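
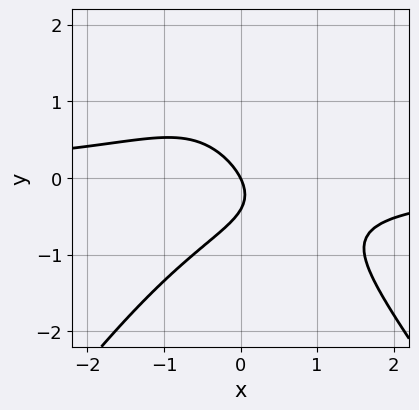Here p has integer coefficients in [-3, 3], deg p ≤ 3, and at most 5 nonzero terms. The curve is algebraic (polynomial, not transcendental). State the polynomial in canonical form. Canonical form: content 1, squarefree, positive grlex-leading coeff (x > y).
2*x^2*y - y^3 + 2*y^2 + 2*x + y

Degree: no degree-2 curve has this shape, so deg p = 3.
Against the integer gridlines: it crosses the y-axis at the gridline y = 0; one x-axis crossing is at x = 0.
Solving for integer coefficients yields p as stated.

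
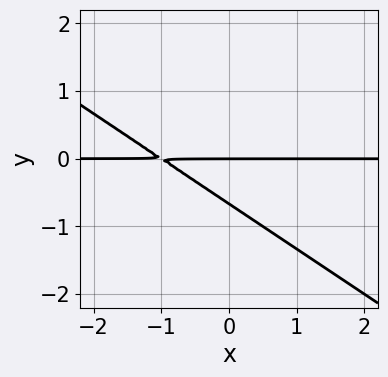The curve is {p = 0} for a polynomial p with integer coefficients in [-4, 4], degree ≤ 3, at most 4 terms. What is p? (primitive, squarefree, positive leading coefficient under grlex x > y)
1. The degree is 2 — no degree-1 curve has this shape.
2. Against the integer gridlines: it crosses the y-axis at the gridline y = 0; the visible x-axis segment lies entirely on the curve.
3. Solving for integer coefficients yields p as stated.

2*x*y + 3*y^2 + 2*y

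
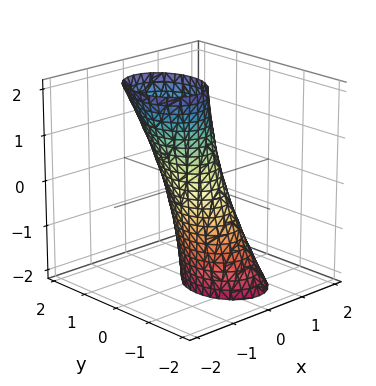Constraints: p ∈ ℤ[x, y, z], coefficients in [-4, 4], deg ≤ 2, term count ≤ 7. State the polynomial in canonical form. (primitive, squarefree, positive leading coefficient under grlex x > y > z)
3*x^2 + x*z + 2*y^2 - y*z - 1

1. deg p = 2. The shape is more complex than any degree-1 surface.
2. Observable constraints: it misses every integer gridline on the z-axis.
3. Solving for integer coefficients yields p as stated.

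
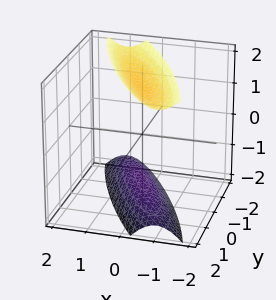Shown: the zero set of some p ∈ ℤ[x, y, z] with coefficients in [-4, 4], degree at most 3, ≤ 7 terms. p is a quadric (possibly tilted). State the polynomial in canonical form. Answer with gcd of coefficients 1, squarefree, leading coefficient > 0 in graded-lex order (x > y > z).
I count 2 distinct pieces.
Degree: the shape is more complex than any degree-1 surface, so deg p = 2.
From the visible intercepts: the surface avoids every integer y-axis point in the box; no x-intercept at any integer in the box.
Assembling these constraints gives the stated polynomial.

3*x^2 + 3*x*y + y^2 - z^2 + 2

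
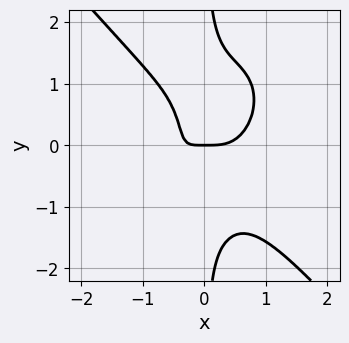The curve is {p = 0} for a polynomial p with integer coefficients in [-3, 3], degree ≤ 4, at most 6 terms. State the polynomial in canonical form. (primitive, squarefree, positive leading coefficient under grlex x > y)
The degree is 4 — no degree-3 curve has this shape.
From the visible intercepts: it meets the y-axis at y = 0 (among the integer gridlines); it crosses the x-axis at the gridline x = 0.
Matching integer coefficients to the picture gives p.

3*x^4 + 2*x*y^3 - 2*x*y - y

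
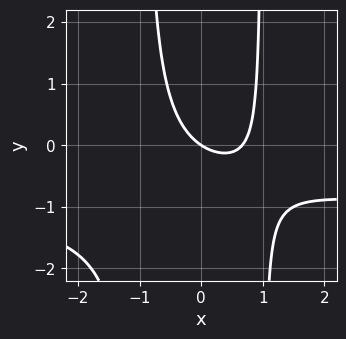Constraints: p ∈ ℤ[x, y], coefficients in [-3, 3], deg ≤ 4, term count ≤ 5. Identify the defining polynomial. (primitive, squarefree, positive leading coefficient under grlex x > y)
3*x^2*y + 3*x^2 - 2*x - 3*y

1. The degree is 3 — no degree-2 curve has this shape.
2. Observable constraints: it meets the x-axis at x = 0 (among the integer gridlines); it crosses the y-axis at the gridline y = 0.
3. Matching integer coefficients to the picture gives p.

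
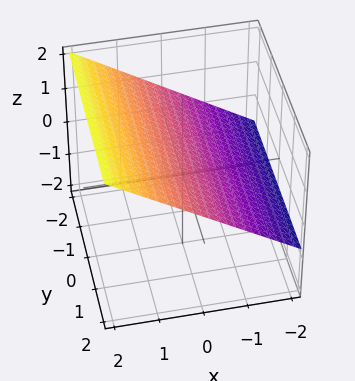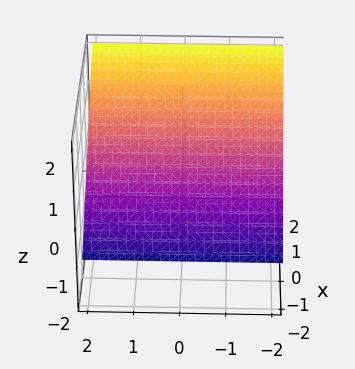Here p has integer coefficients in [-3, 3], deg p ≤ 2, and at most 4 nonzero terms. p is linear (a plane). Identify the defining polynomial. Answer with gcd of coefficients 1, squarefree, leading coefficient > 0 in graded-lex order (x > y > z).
2*x - 3*z + 2

(a) deg p = 1.
(b) Checking where it meets the axes: the surface avoids every integer y-axis point in the box; it crosses the x-axis at the gridline x = -1.
(c) Matching integer coefficients to the picture gives p.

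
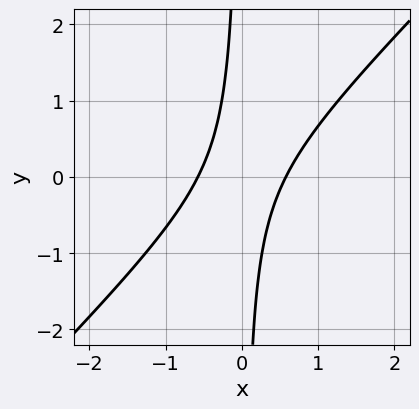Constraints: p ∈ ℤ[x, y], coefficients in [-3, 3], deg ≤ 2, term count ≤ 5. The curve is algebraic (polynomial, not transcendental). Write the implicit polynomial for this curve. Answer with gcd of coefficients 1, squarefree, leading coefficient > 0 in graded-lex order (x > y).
3*x^2 - 3*x*y - 1

(a) deg p = 2. A generic line meets the curve in up to 2 points.
(b) Reading off the gridlines: no y-intercept at any integer in the box.
(c) Together with the visible shape, these determine p as stated.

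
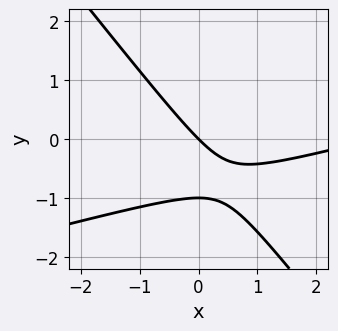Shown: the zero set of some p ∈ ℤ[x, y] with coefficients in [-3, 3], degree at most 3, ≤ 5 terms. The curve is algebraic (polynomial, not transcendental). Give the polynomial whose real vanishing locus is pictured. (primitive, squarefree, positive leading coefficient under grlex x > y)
Degree: a generic line meets the curve in up to 2 points, so deg p = 2.
Against the integer gridlines: the y-axis gridline crossings are at y ∈ {-1, 0}; it crosses the x-axis at the gridline x = 0.
These observations pin down the coefficients.

x^2 - 3*x*y - 3*y^2 - 3*x - 3*y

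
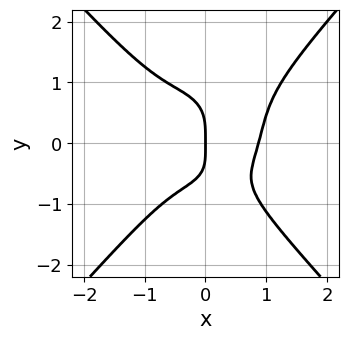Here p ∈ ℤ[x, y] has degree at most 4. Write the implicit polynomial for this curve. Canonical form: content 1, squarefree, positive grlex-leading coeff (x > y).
(a) The degree is 4 — a generic line meets the curve in up to 4 points.
(b) Checking where it meets the axes: one y-axis crossing is at y = 0; it crosses the x-axis at the gridline x = 0.
(c) The integer polynomial consistent with all of this is the stated p.

3*x^4 - 2*y^4 - x^2*y - x*y - 2*x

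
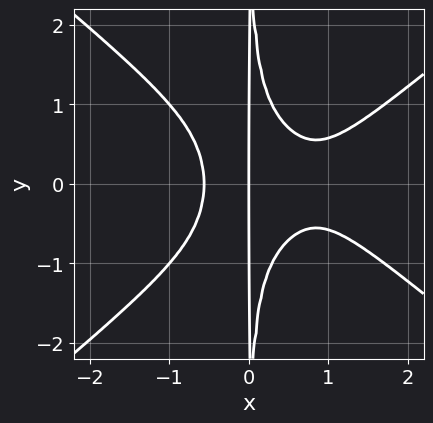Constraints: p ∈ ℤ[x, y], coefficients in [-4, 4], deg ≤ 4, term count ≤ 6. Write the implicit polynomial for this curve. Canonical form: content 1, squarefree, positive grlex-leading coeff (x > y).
2*x^4 - 3*x^2*y^2 - 2*x^3 + x

1. Degree: no degree-3 curve has this shape, so deg p = 4.
2. Symmetries: the y ↦ −y reflection is a symmetry, so y appears only in even powers.
3. Against the integer gridlines: the visible y-axis segment lies entirely on the curve; it crosses the x-axis at the gridline x = 0.
4. These observations pin down the coefficients.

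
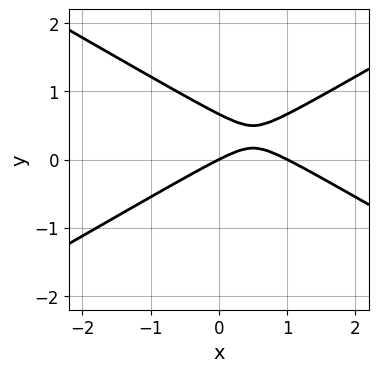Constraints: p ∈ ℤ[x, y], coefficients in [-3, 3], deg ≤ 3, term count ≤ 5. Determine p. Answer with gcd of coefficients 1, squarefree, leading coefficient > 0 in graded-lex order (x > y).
x^2 - 3*y^2 - x + 2*y

First, degree: the shape is more complex than any degree-1 curve, so deg p = 2.
Next, against the integer gridlines: one y-axis crossing is at y = 0; among the integer gridlines, it crosses the x-axis at x ∈ {0, 1}.
Finally, the integer polynomial consistent with all of this is the stated p.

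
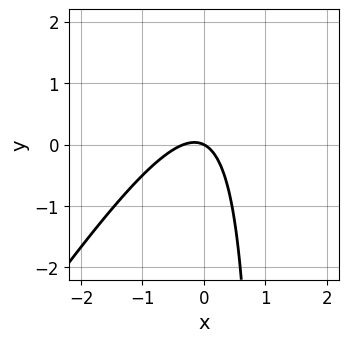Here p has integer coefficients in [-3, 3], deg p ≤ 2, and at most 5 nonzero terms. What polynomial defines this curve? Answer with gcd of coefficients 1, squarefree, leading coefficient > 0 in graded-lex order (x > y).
First, degree: no degree-1 curve has this shape, so deg p = 2.
Then, reading off the gridlines: it meets the y-axis at y = 0 (among the integer gridlines); one x-axis crossing is at x = 0.
Finally, fitting integer coefficients to these (and the overall shape) gives p.

3*x^2 - 2*x*y + x + 2*y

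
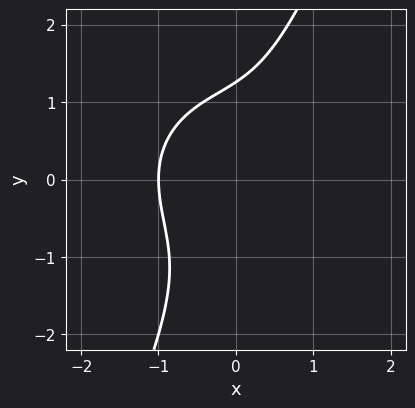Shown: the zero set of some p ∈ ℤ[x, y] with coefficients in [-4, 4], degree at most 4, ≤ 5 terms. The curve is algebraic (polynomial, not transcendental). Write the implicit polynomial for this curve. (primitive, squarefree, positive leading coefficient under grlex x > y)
deg p = 3.
Checking where it meets the axes: one x-axis crossing is at x = -1.
Matching integer coefficients to the picture gives p.

2*x^3 + 2*x*y^2 - y^3 + 2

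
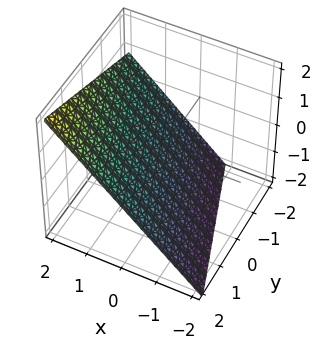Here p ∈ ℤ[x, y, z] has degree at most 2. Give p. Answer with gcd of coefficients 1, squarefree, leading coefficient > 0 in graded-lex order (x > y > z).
First, degree: every cross-section is a straight line — this is a plane, so deg p = 1.
Then, against the integer gridlines: one y-axis crossing is at y = 2.
Finally, these observations pin down the coefficients.

3*x + y - 3*z - 2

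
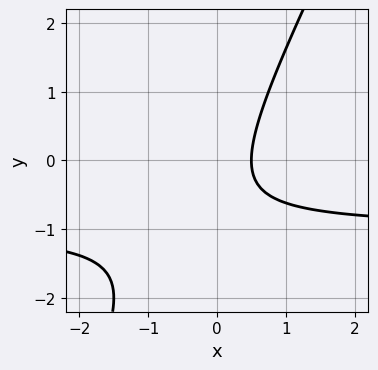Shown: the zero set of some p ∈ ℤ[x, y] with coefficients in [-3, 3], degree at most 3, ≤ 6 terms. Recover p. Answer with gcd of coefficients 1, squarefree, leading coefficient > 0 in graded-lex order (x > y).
1. deg p = 2. A generic line meets the curve in up to 2 points.
2. Checking where it meets the axes: it misses every integer gridline on the y-axis.
3. The integer polynomial consistent with all of this is the stated p.

2*x*y - y^2 + 2*x - y - 1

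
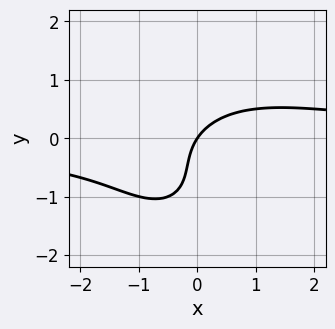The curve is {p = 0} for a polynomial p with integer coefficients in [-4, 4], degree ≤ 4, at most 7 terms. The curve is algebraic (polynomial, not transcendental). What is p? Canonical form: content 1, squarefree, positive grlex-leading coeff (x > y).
2*x^2*y + 2*y^3 + 3*y^2 - 3*x + 2*y

(a) deg p = 3. No degree-2 curve has this shape.
(b) Against the integer gridlines: it crosses the y-axis at the gridline y = 0; one x-axis crossing is at x = 0.
(c) Together with the visible shape, these determine p as stated.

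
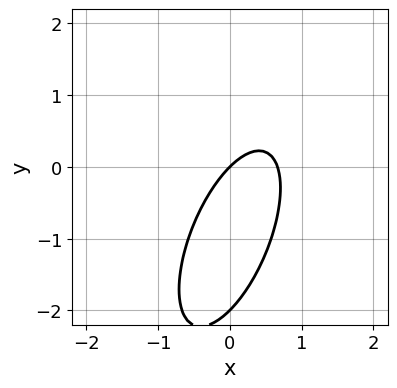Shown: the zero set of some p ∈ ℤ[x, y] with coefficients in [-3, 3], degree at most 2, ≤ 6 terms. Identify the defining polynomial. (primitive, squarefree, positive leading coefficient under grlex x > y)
3*x^2 - 2*x*y + y^2 - 2*x + 2*y

First, degree: no degree-1 curve has this shape, so deg p = 2.
Next, from the axis intercepts and sections: the y-axis gridline crossings are at y ∈ {-2, 0}; it crosses the x-axis at the gridline x = 0.
Finally, together with the visible shape, these determine p as stated.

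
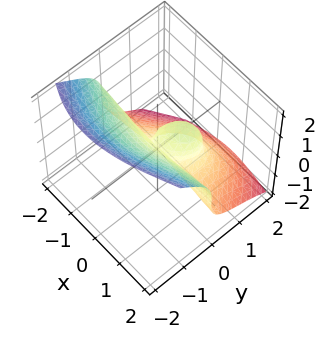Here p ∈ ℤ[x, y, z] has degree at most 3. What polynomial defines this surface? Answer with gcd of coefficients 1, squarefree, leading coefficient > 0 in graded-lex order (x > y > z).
3*x^2*y - 2*x*y^2 + 3*y^3 + 3*z^3 - 3*y^2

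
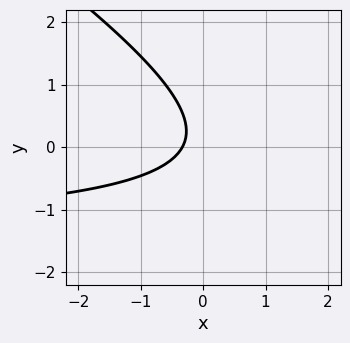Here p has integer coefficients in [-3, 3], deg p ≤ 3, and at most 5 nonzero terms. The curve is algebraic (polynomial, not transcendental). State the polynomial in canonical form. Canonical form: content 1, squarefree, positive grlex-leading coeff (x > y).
Degree: the shape is more complex than any degree-1 curve, so deg p = 2.
From the visible intercepts: it misses every integer gridline on the y-axis.
Solving for integer coefficients yields p as stated.

2*x*y + 3*y^2 + 3*x - y + 1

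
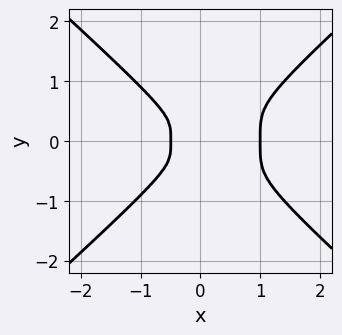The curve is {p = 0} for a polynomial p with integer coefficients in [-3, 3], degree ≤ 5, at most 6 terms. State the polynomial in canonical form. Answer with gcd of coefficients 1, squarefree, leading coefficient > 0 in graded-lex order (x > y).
2*x^4 - 3*y^4 - x^3 - x^2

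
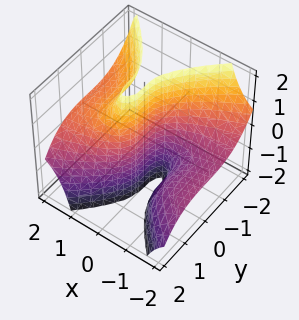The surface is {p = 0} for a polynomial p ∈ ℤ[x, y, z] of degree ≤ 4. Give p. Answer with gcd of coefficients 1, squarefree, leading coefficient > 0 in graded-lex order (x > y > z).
2*x^2*z + y^3 - 2*x

1. Degree: no degree-2 surface has this shape, so deg p = 3.
2. Reading off the gridlines: it meets the x-axis at x = 0 (among the integer gridlines); every point of the z-axis in the box is on the surface; one y-axis crossing is at y = 0.
3. Fitting integer coefficients to these (and the overall shape) gives p.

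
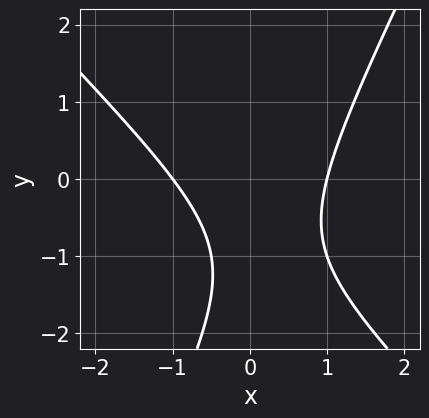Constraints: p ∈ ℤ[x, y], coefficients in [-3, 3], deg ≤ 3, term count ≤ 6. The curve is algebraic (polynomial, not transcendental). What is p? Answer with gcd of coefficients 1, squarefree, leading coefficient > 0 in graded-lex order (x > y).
2*x^2 + x*y - y^2 - 2*y - 2

First, the degree is 2 — no degree-1 curve has this shape.
Then, against the integer gridlines: among the integer gridlines, it crosses the x-axis at x ∈ {-1, 1}; no y-intercept at any integer in the box.
Finally, these observations pin down the coefficients.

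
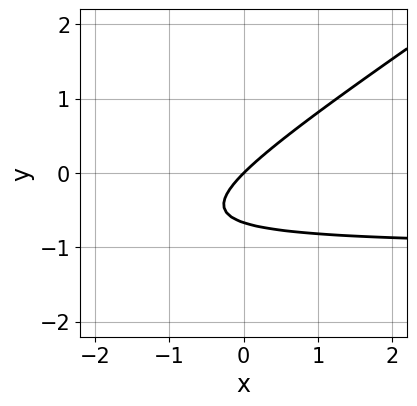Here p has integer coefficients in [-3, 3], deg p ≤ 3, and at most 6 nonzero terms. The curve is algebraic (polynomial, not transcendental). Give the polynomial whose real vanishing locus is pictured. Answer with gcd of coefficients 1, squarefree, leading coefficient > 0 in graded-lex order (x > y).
First, deg p = 2. The shape is more complex than any degree-1 curve.
Next, reading off the gridlines: it crosses the y-axis at the gridline y = 0; it crosses the x-axis at the gridline x = 0.
Finally, fitting integer coefficients to these (and the overall shape) gives p.

2*x*y - 3*y^2 + 2*x - 2*y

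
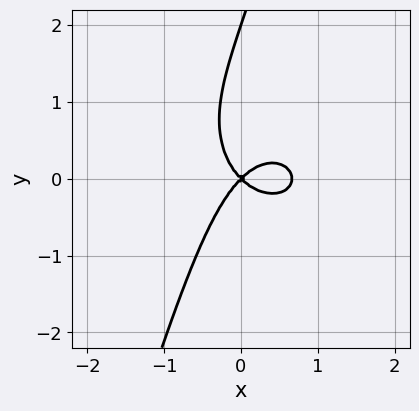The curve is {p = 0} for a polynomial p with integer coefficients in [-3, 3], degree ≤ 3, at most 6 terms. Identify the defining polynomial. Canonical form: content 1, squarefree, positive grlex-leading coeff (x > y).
3*x^3 + 3*x*y^2 - y^3 - 2*x^2 + 2*y^2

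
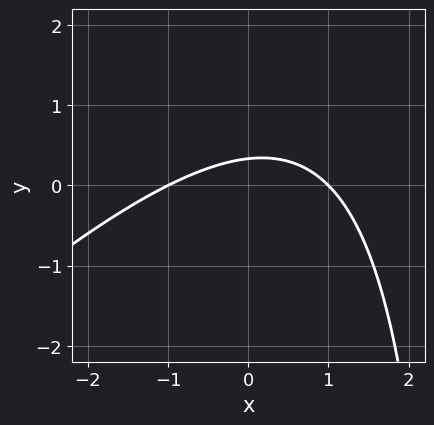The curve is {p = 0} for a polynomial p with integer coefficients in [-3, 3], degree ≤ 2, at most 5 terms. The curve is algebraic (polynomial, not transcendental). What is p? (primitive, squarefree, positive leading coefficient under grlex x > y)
The degree is 2 — a generic line meets the curve in up to 2 points.
From the visible intercepts: among the integer gridlines, it crosses the x-axis at x ∈ {-1, 1}.
Matching integer coefficients to the picture gives p.

x^2 - x*y + 3*y - 1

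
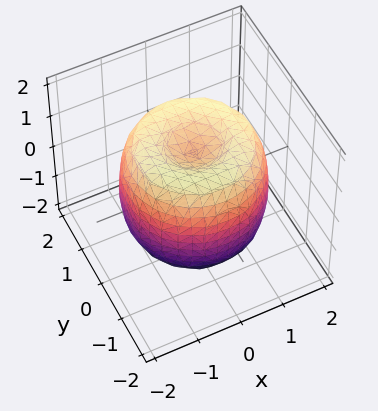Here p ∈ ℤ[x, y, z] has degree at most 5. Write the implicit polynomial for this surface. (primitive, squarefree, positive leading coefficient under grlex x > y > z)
First, deg p = 4. No degree-3 surface has this shape.
Next, by symmetry, every cross-section ⟂ z is a circle, so x, y appear only via x² + y².
Next, from the axis intercepts and sections: a circular section at z = 1 has radius between 1 and 2; among the integer gridlines, it crosses the z-axis at z ∈ {-1, 1}.
Finally, assembling these constraints gives the stated polynomial.

x^4 + 2*x^2*y^2 + y^4 - 2*x^2 - 2*y^2 + z^2 - 1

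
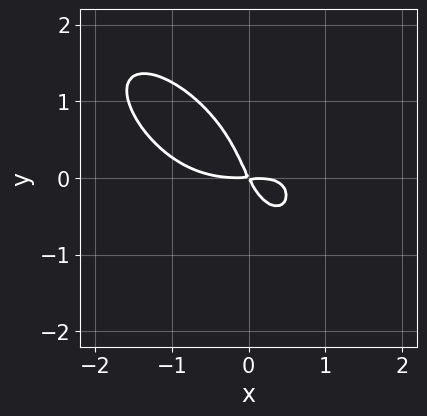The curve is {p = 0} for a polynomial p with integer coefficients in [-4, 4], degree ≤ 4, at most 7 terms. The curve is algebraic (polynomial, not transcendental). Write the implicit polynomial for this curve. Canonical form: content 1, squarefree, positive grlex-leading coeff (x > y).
x^4 + y^4 - 2*x^2*y + 2*x*y + y^2

1. deg p = 4.
2. Matching integer coefficients to the picture gives p.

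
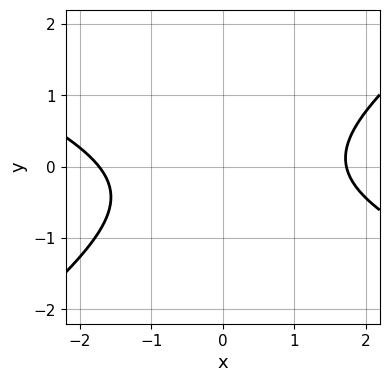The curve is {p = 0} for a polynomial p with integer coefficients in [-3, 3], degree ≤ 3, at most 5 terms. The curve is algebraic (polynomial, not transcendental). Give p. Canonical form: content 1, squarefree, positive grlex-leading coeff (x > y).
First, degree: no degree-1 curve has this shape, so deg p = 2.
Then, from the axis intercepts and sections: it misses every integer gridline on the y-axis.
Finally, solving for integer coefficients yields p as stated.

x^2 + x*y - 3*y^2 - y - 3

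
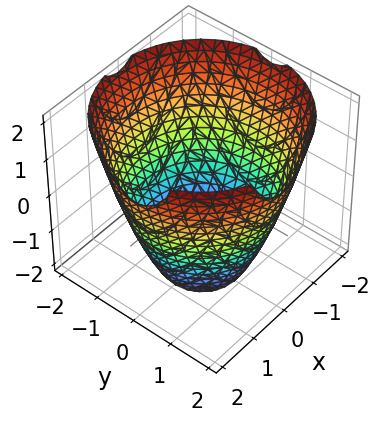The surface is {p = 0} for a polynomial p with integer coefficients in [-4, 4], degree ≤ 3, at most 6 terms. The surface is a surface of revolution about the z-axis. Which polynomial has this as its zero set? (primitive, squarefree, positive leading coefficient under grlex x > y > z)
x^2 + y^2 - z - 3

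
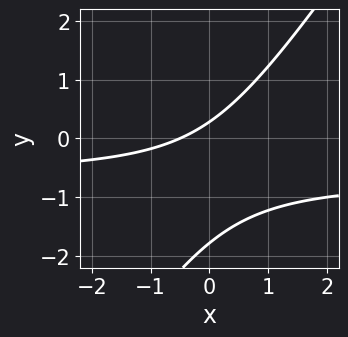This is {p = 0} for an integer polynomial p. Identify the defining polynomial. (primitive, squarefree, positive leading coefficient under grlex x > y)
3*x*y - 2*y^2 + 2*x - 3*y + 1

Degree: the shape is more complex than any degree-1 curve, so deg p = 2.
Solving for integer coefficients yields p as stated.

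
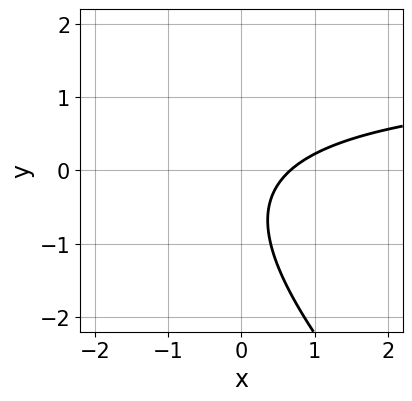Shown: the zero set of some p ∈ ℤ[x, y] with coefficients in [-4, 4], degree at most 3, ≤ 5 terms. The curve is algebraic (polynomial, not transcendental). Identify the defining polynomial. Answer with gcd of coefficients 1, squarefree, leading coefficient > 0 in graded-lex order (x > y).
deg p = 2. A generic line meets the curve in up to 2 points.
Against the integer gridlines: the curve avoids every integer y-axis point in the box.
Together with the visible shape, these determine p as stated.

2*x*y + 2*y^2 - 3*x + 2*y + 2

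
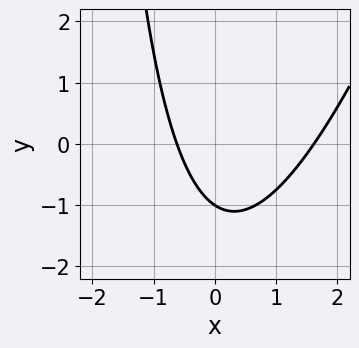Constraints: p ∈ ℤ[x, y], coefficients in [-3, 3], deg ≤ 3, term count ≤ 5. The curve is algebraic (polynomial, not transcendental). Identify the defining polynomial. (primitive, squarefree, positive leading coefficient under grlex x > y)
3*x^2 - x*y - 3*x - 3*y - 3

Degree: a generic line meets the curve in up to 2 points, so deg p = 2.
From the axis intercepts and sections: it crosses the y-axis at the gridline y = -1.
Assembling these constraints gives the stated polynomial.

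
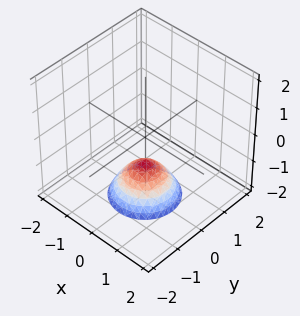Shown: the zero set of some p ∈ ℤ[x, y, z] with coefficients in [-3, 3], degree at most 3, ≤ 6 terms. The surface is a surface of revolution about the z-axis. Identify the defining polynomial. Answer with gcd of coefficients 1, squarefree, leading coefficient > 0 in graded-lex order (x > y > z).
x^2 + y^2 + z + 1

First, deg p = 2. A generic line meets the surface in up to 2 points.
Next, symmetries: rotational symmetry about the z-axis ⇒ p depends on x, y only through x² + y².
Then, from the axis intercepts and sections: no x-intercept at any integer in the box; a circular section at z = -2 has radius exactly 1.
Finally, assembling these constraints gives the stated polynomial. Check: (0, 0, -1) on the z-axis lies on the surface, and p(0, 0, -1) = 0. ✓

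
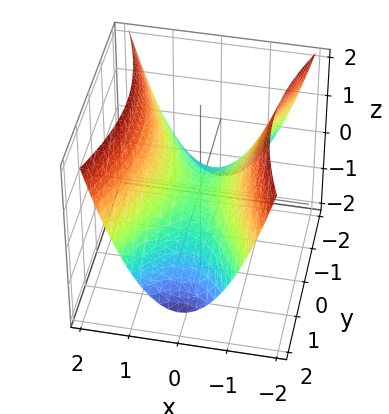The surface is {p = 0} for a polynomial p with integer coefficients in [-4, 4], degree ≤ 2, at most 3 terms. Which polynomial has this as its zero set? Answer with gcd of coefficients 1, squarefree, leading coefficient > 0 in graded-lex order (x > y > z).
3*x^2 - y^2 - 3*z

First, degree: a saddle surface; a quadric, so deg p = 2.
Then, symmetries: mirror symmetry x ↦ −x ⇒ only even powers of x; it's symmetric under y → −y, forcing even powers of y.
Then, from the visible intercepts: it crosses the z-axis at the gridline z = 0; it meets the x-axis at x = 0 (among the integer gridlines); it meets the y-axis at y = 0 (among the integer gridlines).
Finally, fitting integer coefficients to these (and the overall shape) gives p.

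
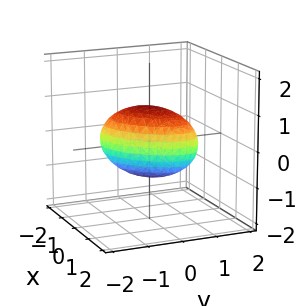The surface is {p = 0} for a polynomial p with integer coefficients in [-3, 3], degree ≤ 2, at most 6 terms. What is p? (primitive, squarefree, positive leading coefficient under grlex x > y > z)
First, the degree is 2 — a generic line meets the surface in up to 2 points.
Then, from the visible intercepts: the y-axis gridline crossings are at y ∈ {-1, 1}; among the integer gridlines, it crosses the z-axis at z ∈ {-1, 1}; among the integer gridlines, it crosses the x-axis at x ∈ {-1, 1}.
Finally, matching integer coefficients to the picture gives p.

x^2 - x*y + y^2 + z^2 - 1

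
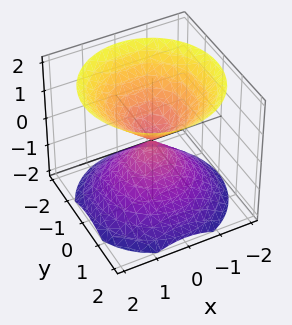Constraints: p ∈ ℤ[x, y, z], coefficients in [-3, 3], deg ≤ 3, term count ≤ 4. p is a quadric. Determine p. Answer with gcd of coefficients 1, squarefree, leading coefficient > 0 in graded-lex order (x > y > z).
x^2 + y^2 - z^2

First, the picture has 2 separate pieces. Treating them together as one polynomial.
Then, degree: two nappes meeting at a single point; a quadric, so deg p = 2.
Next, by symmetry, the surface is invariant under rotation about z: p = q(x² + y², z); the z ↦ −z reflection is a symmetry, so z appears only in even powers.
Then, reading off the gridlines: it crosses the z-axis at the gridline z = 0; a circular section at z = 1 has radius exactly 1; it meets the x-axis at x = 0 (among the integer gridlines).
Finally, matching integer coefficients to the picture gives p.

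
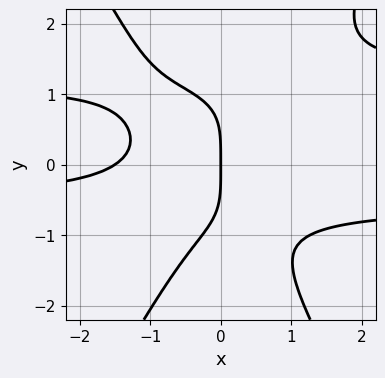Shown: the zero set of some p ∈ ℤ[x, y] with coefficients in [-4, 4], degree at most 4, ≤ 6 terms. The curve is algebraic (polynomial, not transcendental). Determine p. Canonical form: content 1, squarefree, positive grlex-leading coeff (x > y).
First, degree: the shape is more complex than any degree-3 curve, so deg p = 4.
Then, checking where it meets the axes: it crosses the y-axis at the gridline y = 0; one x-axis crossing is at x = 0.
Finally, these observations pin down the coefficients.

3*x^2*y^2 - y^4 - 2*x^2*y - 2*x^2 - 3*x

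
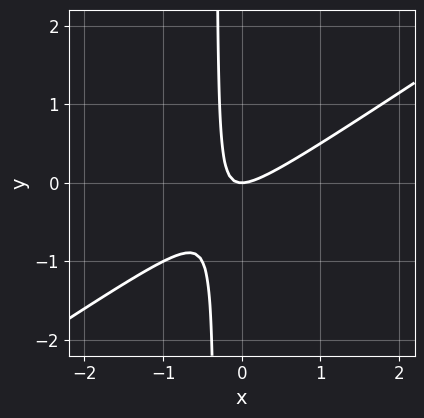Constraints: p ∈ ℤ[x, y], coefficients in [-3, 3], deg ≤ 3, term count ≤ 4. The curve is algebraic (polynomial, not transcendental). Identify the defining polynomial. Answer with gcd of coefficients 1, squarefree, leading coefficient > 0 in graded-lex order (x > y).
First, degree: the shape is more complex than any degree-1 curve, so deg p = 2.
Then, from the visible intercepts: it meets the y-axis at y = 0 (among the integer gridlines); one x-axis crossing is at x = 0.
Finally, fitting integer coefficients to these (and the overall shape) gives p.

2*x^2 - 3*x*y - y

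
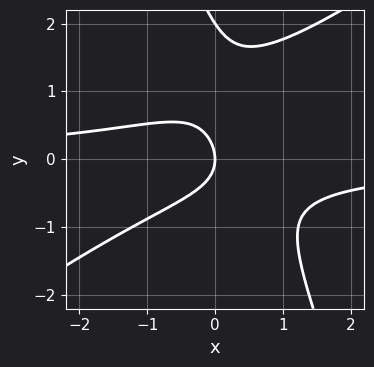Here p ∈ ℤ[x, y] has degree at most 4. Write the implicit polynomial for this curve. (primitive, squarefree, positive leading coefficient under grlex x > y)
2*x^2*y - 2*x*y^2 - y^3 + 2*y^2 + 2*x

deg p = 3. No degree-2 curve has this shape.
From the axis intercepts and sections: one x-axis crossing is at x = 0; the y-axis gridline crossings are at y ∈ {0, 2}.
The integer polynomial consistent with all of this is the stated p.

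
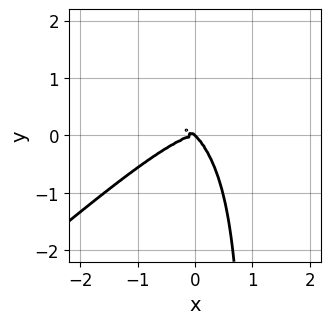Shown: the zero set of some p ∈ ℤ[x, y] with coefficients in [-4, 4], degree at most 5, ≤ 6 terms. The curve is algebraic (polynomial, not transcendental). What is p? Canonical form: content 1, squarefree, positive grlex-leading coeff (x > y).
First, the degree is 4 — no degree-3 curve has this shape.
Then, observable constraints: it meets the y-axis at y = 0 (among the integer gridlines); it meets the x-axis at x = 0 (among the integer gridlines).
Finally, solving for integer coefficients yields p as stated.

2*x^4 - 3*x*y^3 + 3*x*y^2 + 3*y^3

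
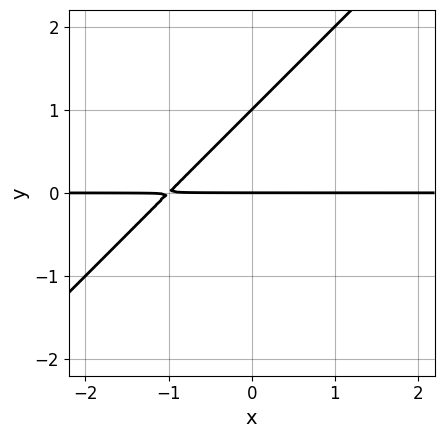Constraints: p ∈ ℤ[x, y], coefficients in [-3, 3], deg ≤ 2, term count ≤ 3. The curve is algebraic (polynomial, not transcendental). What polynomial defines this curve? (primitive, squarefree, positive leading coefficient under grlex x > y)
x*y - y^2 + y

First, degree: a generic line meets the curve in up to 2 points, so deg p = 2.
Next, reading off the gridlines: among the integer gridlines, it crosses the y-axis at y ∈ {0, 1}; the visible x-axis segment lies entirely on the curve.
Finally, solving for integer coefficients yields p as stated.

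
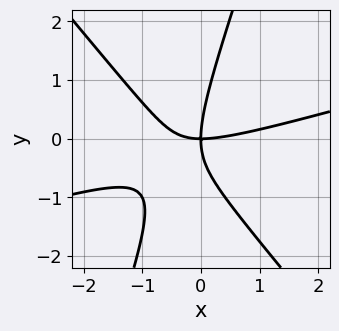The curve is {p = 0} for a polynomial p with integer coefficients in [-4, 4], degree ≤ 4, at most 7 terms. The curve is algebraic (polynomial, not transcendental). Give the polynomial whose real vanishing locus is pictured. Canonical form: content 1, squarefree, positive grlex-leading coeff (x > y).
x^3 - 3*x^2*y - 2*x*y^2 + y^3 - 3*x*y

First, deg p = 3.
Then, from the axis intercepts and sections: it crosses the x-axis at the gridline x = 0; it meets the y-axis at y = 0 (among the integer gridlines).
Finally, the integer polynomial consistent with all of this is the stated p.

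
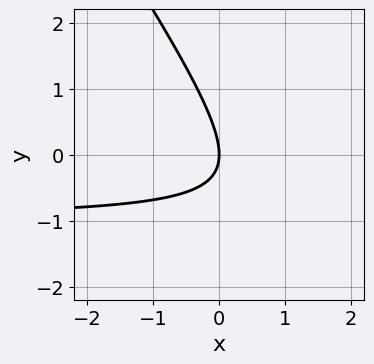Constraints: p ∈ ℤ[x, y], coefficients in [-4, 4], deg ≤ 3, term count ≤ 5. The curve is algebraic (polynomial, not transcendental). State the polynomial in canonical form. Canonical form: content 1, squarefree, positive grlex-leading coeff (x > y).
3*x*y + 2*y^2 + 3*x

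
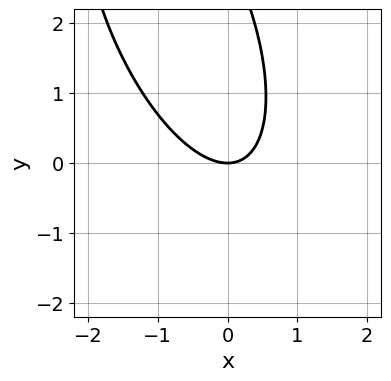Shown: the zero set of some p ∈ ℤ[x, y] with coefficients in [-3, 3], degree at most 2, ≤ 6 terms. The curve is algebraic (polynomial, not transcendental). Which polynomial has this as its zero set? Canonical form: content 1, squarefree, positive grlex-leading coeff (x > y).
3*x^2 + 2*x*y + y^2 - 3*y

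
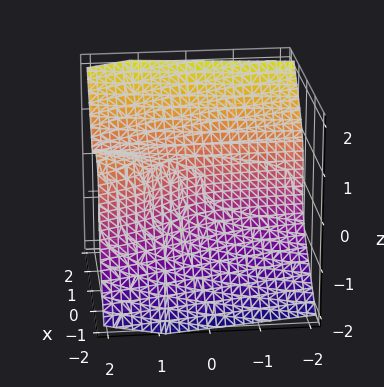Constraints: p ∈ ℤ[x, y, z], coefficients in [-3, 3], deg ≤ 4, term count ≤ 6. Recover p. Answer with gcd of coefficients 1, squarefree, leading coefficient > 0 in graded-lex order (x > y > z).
3*x^3 - 3*z^3 - 3*x*y + 3*x + y

Degree: the shape is more complex than any degree-2 surface, so deg p = 3.
From the axis intercepts and sections: one y-axis crossing is at y = 0; it meets the z-axis at z = 0 (among the integer gridlines); it meets the x-axis at x = 0 (among the integer gridlines).
Fitting integer coefficients to these (and the overall shape) gives p.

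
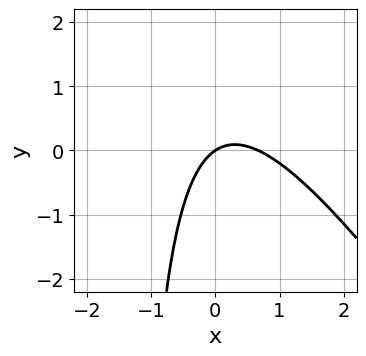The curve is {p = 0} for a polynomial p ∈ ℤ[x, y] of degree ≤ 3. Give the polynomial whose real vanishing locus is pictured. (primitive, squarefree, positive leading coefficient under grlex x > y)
3*x^2 + 2*x*y - 2*x + 3*y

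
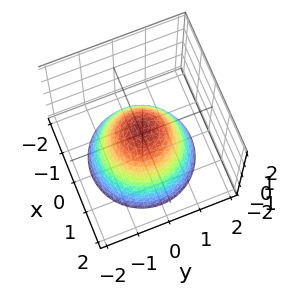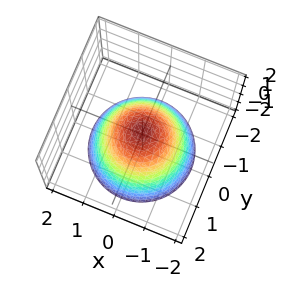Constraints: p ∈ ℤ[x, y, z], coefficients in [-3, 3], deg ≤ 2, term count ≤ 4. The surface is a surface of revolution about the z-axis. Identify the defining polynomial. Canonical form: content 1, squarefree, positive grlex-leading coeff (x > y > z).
1. deg p = 2.
2. Symmetries: the surface is invariant under rotation about z: p = q(x² + y², z).
3. Reading off the gridlines: a circular section at z = -1 has radius between 1 and 2.
4. Matching integer coefficients to the picture gives p.

2*x^2 + 2*y^2 + 2*z - 1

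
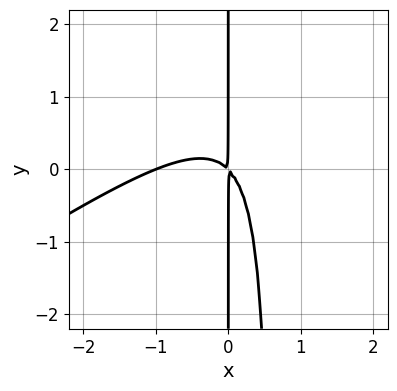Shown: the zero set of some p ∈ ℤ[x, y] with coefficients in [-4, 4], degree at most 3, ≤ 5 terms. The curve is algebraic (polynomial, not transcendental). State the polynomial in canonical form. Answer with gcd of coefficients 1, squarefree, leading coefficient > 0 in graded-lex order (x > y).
2*x^3 - 3*x^2*y + 2*x^2 + 2*x*y

1. The degree is 3 — a generic line meets the curve in up to 3 points.
2. Against the integer gridlines: every point of the y-axis in the box is on the curve; it meets the x-axis at x = -1 (among the integer gridlines).
3. These observations pin down the coefficients.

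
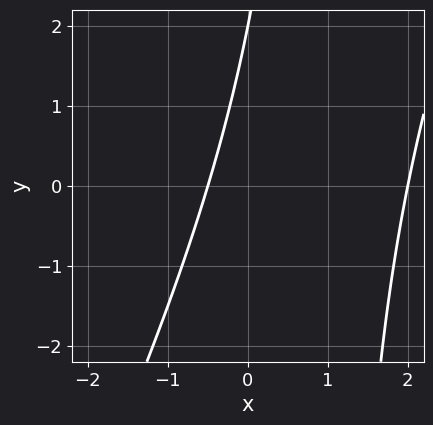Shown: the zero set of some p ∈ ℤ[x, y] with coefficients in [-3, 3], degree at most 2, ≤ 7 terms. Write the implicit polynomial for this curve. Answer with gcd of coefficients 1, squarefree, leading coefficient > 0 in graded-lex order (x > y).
2*x^2 - x*y - 3*x + y - 2

1. The degree is 2 — the shape is more complex than any degree-1 curve.
2. Checking where it meets the axes: it crosses the x-axis at the gridline x = 2; it crosses the y-axis at the gridline y = 2.
3. Solving for integer coefficients yields p as stated.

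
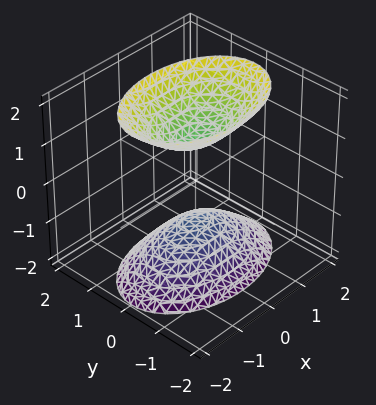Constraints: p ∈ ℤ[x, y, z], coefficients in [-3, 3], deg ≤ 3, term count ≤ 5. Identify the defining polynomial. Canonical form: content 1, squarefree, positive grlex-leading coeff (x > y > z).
First, I count 2 distinct pieces. They look like related sheets of one shape, so recover p as a whole.
Next, degree: two separate bowl-shaped sheets opening away from each other; a quadric, so deg p = 2.
Then, symmetries: the z ↦ −z reflection is a symmetry, so z appears only in even powers; the y ↦ −y reflection is a symmetry, so y appears only in even powers; the x ↦ −x reflection is a symmetry, so x appears only in even powers.
Next, from the axis intercepts and sections: it misses every integer gridline on the y-axis; among the integer gridlines, it crosses the z-axis at z ∈ {-1, 1}; the surface avoids every integer x-axis point in the box.
Finally, together with the visible shape, these determine p as stated.

x^2 + 2*y^2 - z^2 + 1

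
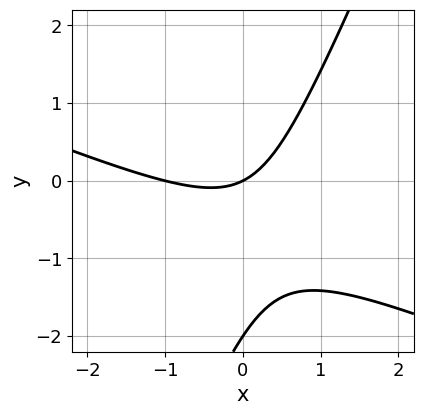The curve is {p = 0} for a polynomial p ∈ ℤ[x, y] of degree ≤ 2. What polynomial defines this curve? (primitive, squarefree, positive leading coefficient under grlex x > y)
Degree: a generic line meets the curve in up to 2 points, so deg p = 2.
From the axis intercepts and sections: the x-axis gridline crossings are at x ∈ {-1, 0}; the y-axis gridline crossings are at y ∈ {-2, 0}.
The integer polynomial consistent with all of this is the stated p.

x^2 + 2*x*y - y^2 + x - 2*y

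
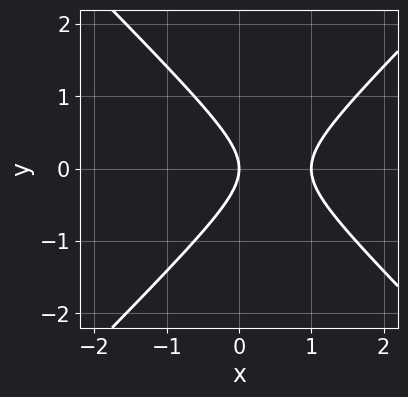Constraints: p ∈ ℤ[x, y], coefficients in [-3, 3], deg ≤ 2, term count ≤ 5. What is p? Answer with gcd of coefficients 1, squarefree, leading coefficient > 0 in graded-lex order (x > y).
x^2 - y^2 - x

1. The degree is 2 — the shape is more complex than any degree-1 curve.
2. Symmetries: mirror symmetry y ↦ −y ⇒ only even powers of y.
3. Observable constraints: it crosses the y-axis at the gridline y = 0; the x-axis gridline crossings are at x ∈ {0, 1}.
4. Matching integer coefficients to the picture gives p.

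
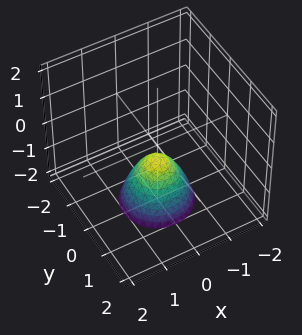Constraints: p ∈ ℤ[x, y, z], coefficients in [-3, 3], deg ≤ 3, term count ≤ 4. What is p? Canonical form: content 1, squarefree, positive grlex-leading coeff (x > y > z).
3*x^2 + 3*y^2 + 2*z + 1

1. deg p = 2. No degree-1 surface has this shape.
2. Symmetries: rotational symmetry about the z-axis ⇒ p depends on x, y only through x² + y².
3. Checking where it meets the axes: no x-intercept at any integer in the box; no y-intercept at any integer in the box; a circular section at z = -2 has radius exactly 1.
4. The integer polynomial consistent with all of this is the stated p.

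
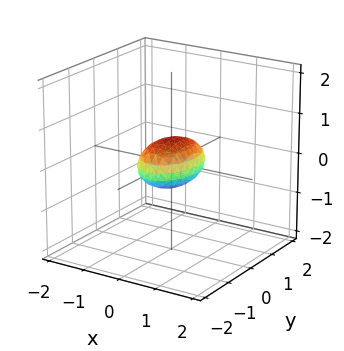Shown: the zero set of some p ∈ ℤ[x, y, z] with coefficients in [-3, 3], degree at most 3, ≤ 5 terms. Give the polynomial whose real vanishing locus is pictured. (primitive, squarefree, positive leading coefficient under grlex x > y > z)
2*x^2 + y^2 + 3*z^2 - 1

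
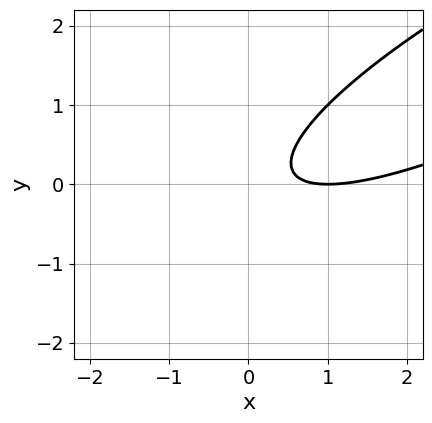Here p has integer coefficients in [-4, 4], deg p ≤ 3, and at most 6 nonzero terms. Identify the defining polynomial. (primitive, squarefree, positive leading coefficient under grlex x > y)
x^2 - 3*x*y + 3*y^2 - 2*x + 1

(a) Degree: no degree-1 curve has this shape, so deg p = 2.
(b) Checking where it meets the axes: it crosses the x-axis at the gridline x = 1; the curve avoids every integer y-axis point in the box.
(c) The integer polynomial consistent with all of this is the stated p.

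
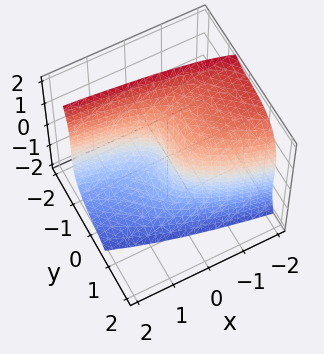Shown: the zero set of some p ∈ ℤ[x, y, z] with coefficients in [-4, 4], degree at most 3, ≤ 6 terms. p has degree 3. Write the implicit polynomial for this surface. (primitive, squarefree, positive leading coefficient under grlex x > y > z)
(a) deg p = 3.
(b) Observable constraints: one x-axis crossing is at x = 0; it meets the y-axis at y = 0 (among the integer gridlines); it meets the z-axis at z = 0 (among the integer gridlines).
(c) The integer polynomial consistent with all of this is the stated p.

3*y^3 + y*z^2 + z^3 + x*y + 3*x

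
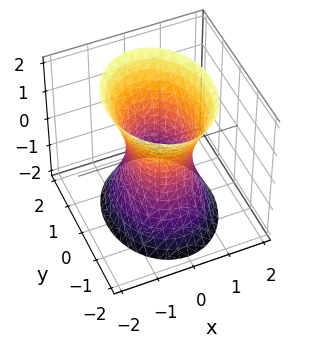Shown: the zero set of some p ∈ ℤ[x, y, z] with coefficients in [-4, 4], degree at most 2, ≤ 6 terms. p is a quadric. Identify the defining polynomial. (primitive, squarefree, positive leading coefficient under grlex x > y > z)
First, degree: one connected sheet with a waist; a quadric, so deg p = 2.
Then, symmetries: mirror symmetry x ↦ −x ⇒ only even powers of x; it's symmetric under z → −z, forcing even powers of z; mirror symmetry y ↦ −y ⇒ only even powers of y.
Next, against the integer gridlines: among the integer gridlines, it crosses the y-axis at y ∈ {-1, 1}; it misses every integer gridline on the z-axis.
Finally, the integer polynomial consistent with all of this is the stated p.

3*x^2 + 2*y^2 - z^2 - 2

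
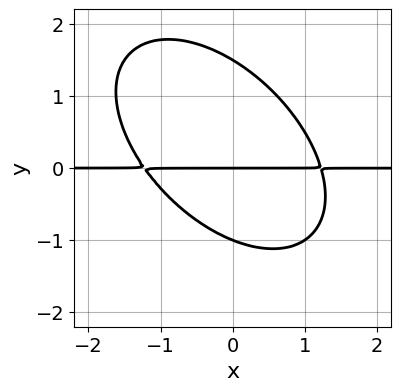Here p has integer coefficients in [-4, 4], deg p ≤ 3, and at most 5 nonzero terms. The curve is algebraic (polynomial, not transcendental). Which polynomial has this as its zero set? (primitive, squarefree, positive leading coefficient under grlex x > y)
(a) deg p = 3.
(b) From the visible intercepts: the y-axis gridline crossings are at y ∈ {-1, 0}; every point of the x-axis in the box is on the curve.
(c) Together with the visible shape, these determine p as stated.

2*x^2*y + 2*x*y^2 + 2*y^3 - y^2 - 3*y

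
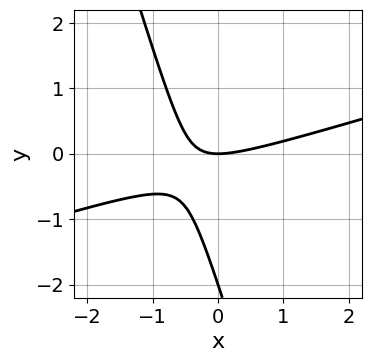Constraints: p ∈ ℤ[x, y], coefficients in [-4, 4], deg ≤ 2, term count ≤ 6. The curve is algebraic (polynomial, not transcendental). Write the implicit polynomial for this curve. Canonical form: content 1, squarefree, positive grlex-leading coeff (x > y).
x^2 - 3*x*y - y^2 - 2*y

(a) deg p = 2. A generic line meets the curve in up to 2 points.
(b) Checking where it meets the axes: one x-axis crossing is at x = 0; the y-axis gridline crossings are at y ∈ {-2, 0}.
(c) Together with the visible shape, these determine p as stated.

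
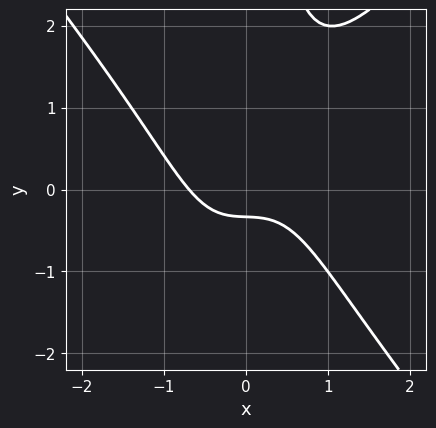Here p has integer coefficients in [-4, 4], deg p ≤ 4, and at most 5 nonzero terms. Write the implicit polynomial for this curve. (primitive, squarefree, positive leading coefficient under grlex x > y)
3*x^3 - 2*x*y^2 - x*y + 3*y + 1

The degree is 3 — no degree-2 curve has this shape.
Putting this together gives p.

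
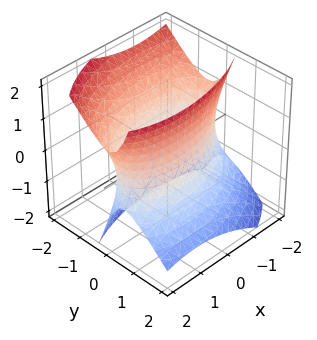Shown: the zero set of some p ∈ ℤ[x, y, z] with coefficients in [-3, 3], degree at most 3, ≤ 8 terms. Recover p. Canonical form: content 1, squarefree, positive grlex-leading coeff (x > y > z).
x^2 - x*y + 3*y^2 + 2*y*z - z^2 - 3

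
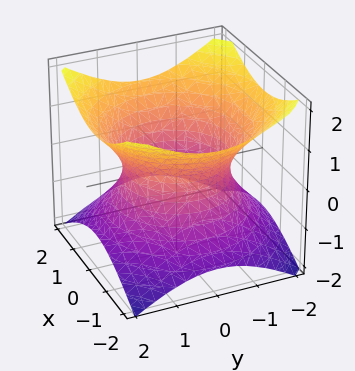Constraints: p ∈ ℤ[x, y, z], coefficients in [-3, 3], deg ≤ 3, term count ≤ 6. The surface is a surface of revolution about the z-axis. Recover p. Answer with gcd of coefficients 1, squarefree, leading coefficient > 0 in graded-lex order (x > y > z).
The degree is 2 — a generic line meets the surface in up to 2 points.
Symmetries: the z-axis is an axis of rotation, so x and y enter only as x² + y².
Checking where it meets the axes: a circular section at z = 1 has radius between 1 and 2; it misses every integer gridline on the z-axis.
Solving for integer coefficients yields p as stated.

2*x^2 + 2*y^2 - 3*z^2 - 3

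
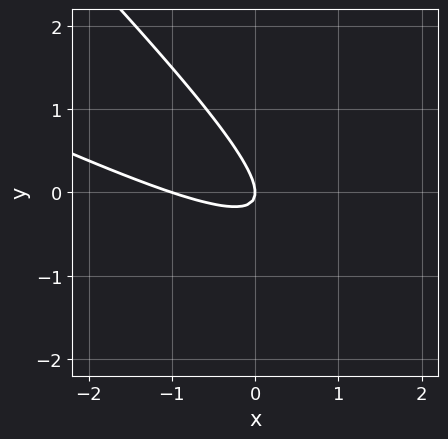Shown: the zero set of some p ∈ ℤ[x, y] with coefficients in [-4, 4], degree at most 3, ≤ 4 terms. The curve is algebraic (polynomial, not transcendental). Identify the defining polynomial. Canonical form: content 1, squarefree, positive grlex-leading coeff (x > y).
First, degree: a generic line meets the curve in up to 2 points, so deg p = 2.
Then, reading off the gridlines: one y-axis crossing is at y = 0; the x-axis gridline crossings are at x ∈ {-1, 0}.
Finally, these observations pin down the coefficients.

x^2 + 3*x*y + 2*y^2 + x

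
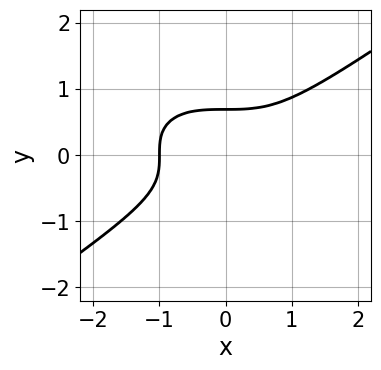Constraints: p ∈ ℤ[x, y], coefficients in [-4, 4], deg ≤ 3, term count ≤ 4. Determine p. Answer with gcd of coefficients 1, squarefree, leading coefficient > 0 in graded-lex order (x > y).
1. Degree: the shape is more complex than any degree-2 curve, so deg p = 3.
2. From the axis intercepts and sections: it meets the x-axis at x = -1 (among the integer gridlines).
3. These observations pin down the coefficients.

x^3 - 3*y^3 + 1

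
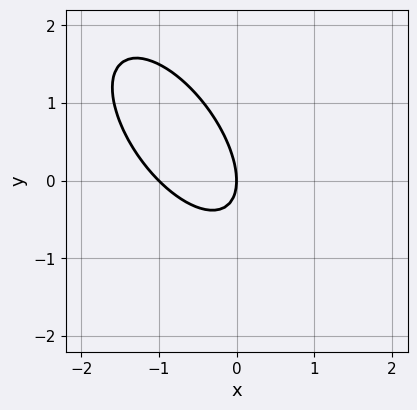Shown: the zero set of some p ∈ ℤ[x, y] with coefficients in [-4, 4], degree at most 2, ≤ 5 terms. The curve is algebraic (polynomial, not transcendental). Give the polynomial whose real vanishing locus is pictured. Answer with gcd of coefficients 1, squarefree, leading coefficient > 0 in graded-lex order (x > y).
3*x^2 + 3*x*y + 2*y^2 + 3*x

First, degree: a generic line meets the curve in up to 2 points, so deg p = 2.
Then, from the axis intercepts and sections: among the integer gridlines, it crosses the x-axis at x ∈ {-1, 0}; one y-axis crossing is at y = 0.
Finally, the integer polynomial consistent with all of this is the stated p.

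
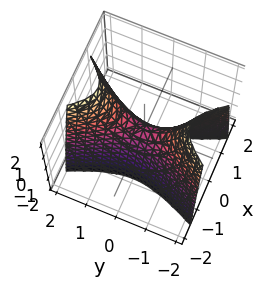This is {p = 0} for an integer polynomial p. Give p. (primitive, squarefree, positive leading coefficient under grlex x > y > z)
3*x^2 - y^2 + z

Degree: a hyperbolic paraboloid; a quadric, so deg p = 2.
Symmetries: mirror symmetry y ↦ −y ⇒ only even powers of y; it's symmetric under x → −x, forcing even powers of x.
Checking where it meets the axes: it crosses the y-axis at the gridline y = 0; it meets the z-axis at z = 0 (among the integer gridlines); it meets the x-axis at x = 0 (among the integer gridlines).
Fitting integer coefficients to these (and the overall shape) gives p.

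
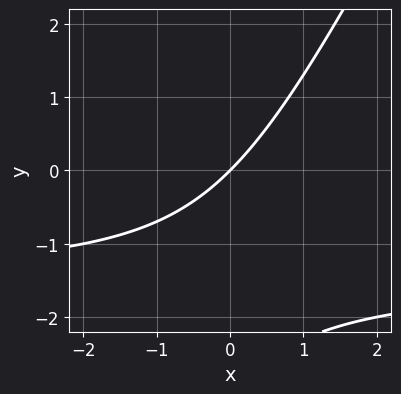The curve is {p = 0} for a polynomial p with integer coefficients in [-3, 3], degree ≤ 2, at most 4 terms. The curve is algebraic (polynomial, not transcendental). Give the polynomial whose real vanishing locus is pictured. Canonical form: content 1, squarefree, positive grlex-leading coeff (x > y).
2*x*y - y^2 + 3*x - 3*y

First, deg p = 2. No degree-1 curve has this shape.
Then, from the axis intercepts and sections: one x-axis crossing is at x = 0; it crosses the y-axis at the gridline y = 0.
Finally, assembling these constraints gives the stated polynomial.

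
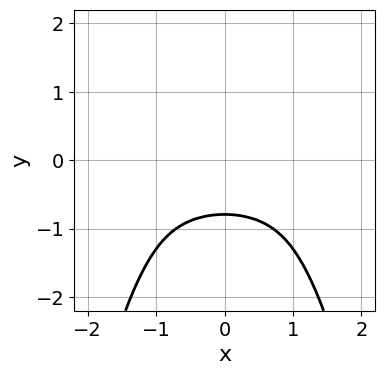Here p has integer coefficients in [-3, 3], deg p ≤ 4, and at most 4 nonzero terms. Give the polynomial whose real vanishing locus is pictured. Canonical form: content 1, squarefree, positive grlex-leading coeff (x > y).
(a) The degree is 4 — no degree-3 curve has this shape.
(b) Symmetries: it's symmetric under x → −x, forcing even powers of x.
(c) Reading off the gridlines: no x-intercept at any integer in the box.
(d) Fitting integer coefficients to these (and the overall shape) gives p.

2*x^2*y^2 + 2*y^3 + 1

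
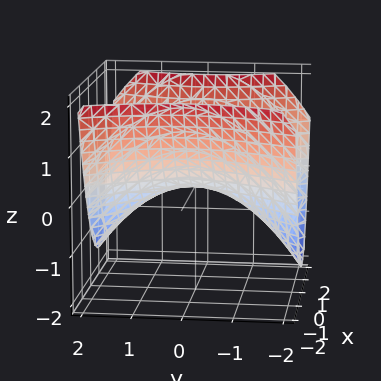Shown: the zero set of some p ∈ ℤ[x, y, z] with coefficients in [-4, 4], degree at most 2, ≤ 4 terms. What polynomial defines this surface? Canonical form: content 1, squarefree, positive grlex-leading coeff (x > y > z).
Degree: a hyperbolic paraboloid; a quadric, so deg p = 2.
Symmetries: the x ↦ −x reflection is a symmetry, so x appears only in even powers; mirror symmetry y ↦ −y ⇒ only even powers of y.
Checking where it meets the axes: it crosses the z-axis at the gridline z = 0; it meets the y-axis at y = 0 (among the integer gridlines); it crosses the x-axis at the gridline x = 0.
The integer polynomial consistent with all of this is the stated p.

2*x^2 - y^2 - 3*z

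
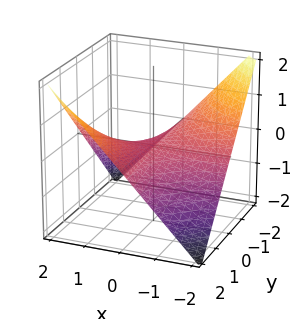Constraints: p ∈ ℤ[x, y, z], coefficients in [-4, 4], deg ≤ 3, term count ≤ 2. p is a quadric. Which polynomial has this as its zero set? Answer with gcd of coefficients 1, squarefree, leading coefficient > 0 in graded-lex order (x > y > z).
x*y - 2*z

(a) The degree is 2 — a hyperbolic paraboloid; a quadric.
(b) From the visible intercepts: every point of the y-axis in the box is on the surface; every point of the x-axis in the box is on the surface.
(c) The integer polynomial consistent with all of this is the stated p.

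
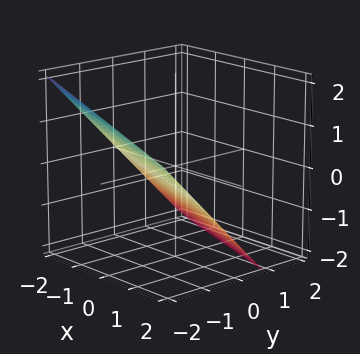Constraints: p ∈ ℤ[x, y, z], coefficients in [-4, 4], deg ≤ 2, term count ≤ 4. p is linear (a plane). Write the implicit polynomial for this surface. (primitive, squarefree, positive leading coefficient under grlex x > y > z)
x + 3*y + 3*z + 2

(a) The degree is 1 — every cross-section is a straight line — this is a plane.
(b) Observable constraints: it meets the x-axis at x = -2 (among the integer gridlines).
(c) Putting this together gives p.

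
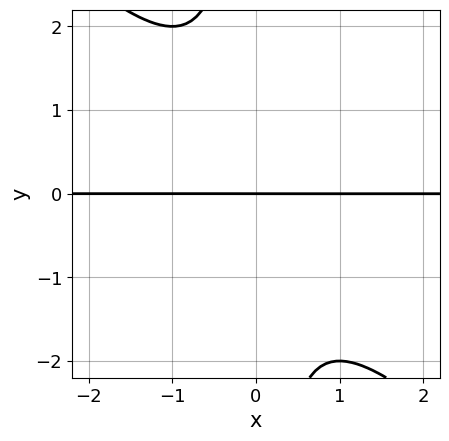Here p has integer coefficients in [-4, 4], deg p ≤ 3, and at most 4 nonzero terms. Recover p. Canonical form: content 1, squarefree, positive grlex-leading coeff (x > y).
x^2*y + x*y^2 + y

deg p = 3.
From the axis intercepts and sections: it crosses the y-axis at the gridline y = 0; the visible x-axis segment lies entirely on the curve.
Assembling these constraints gives the stated polynomial.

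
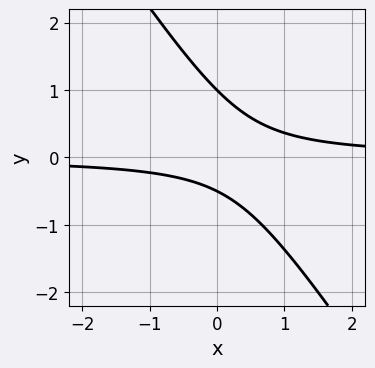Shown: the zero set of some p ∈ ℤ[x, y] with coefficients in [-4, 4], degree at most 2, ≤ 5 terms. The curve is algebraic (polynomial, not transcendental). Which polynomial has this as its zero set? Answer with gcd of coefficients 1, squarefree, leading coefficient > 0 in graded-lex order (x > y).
3*x*y + 2*y^2 - y - 1

(a) Degree: no degree-1 curve has this shape, so deg p = 2.
(b) Checking where it meets the axes: it meets the y-axis at y = 1 (among the integer gridlines); no x-intercept at any integer in the box.
(c) Solving for integer coefficients yields p as stated.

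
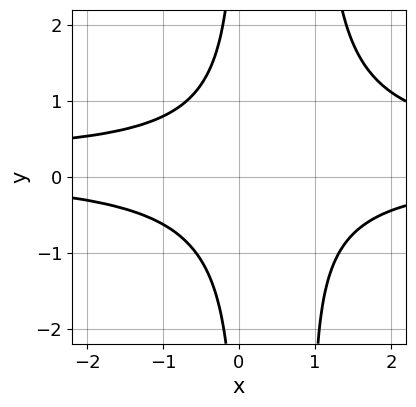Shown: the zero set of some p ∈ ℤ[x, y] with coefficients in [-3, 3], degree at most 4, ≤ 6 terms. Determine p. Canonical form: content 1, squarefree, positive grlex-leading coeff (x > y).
1. deg p = 4.
2. Against the integer gridlines: no x-intercept at any integer in the box; it misses every integer gridline on the y-axis.
3. Assembling these constraints gives the stated polynomial.

3*x^2*y^2 - x^2*y - 3*x*y^2 - 3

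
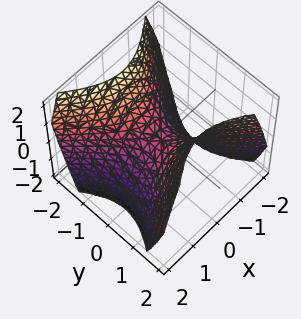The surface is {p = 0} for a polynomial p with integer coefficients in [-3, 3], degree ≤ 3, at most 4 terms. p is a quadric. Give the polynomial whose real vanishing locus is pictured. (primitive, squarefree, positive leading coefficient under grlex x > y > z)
x^2 - y^2 + z

1. Degree: a saddle surface; a quadric, so deg p = 2.
2. Symmetries: mirror symmetry x ↦ −x ⇒ only even powers of x; mirror symmetry y ↦ −y ⇒ only even powers of y.
3. Reading off the gridlines: one y-axis crossing is at y = 0; it crosses the z-axis at the gridline z = 0; it crosses the x-axis at the gridline x = 0.
4. Assembling these constraints gives the stated polynomial.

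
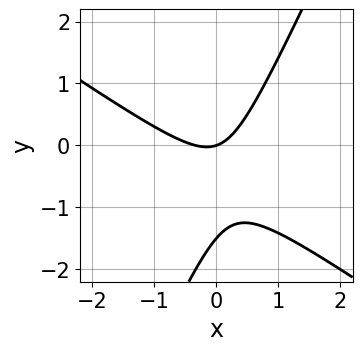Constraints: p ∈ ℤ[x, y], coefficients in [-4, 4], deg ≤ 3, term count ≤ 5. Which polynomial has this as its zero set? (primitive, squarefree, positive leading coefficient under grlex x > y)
1. The degree is 2 — the shape is more complex than any degree-1 curve.
2. Against the integer gridlines: it crosses the y-axis at the gridline y = 0; it crosses the x-axis at the gridline x = 0.
3. These observations pin down the coefficients.

3*x^2 + 3*x*y - 2*y^2 + x - 3*y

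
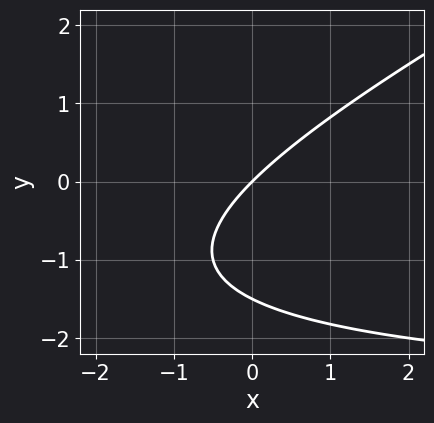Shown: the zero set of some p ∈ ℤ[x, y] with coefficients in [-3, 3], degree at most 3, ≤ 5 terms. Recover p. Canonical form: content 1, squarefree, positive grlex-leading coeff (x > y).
x*y - 2*y^2 + 3*x - 3*y

Degree: a generic line meets the curve in up to 2 points, so deg p = 2.
Checking where it meets the axes: it meets the x-axis at x = 0 (among the integer gridlines); one y-axis crossing is at y = 0.
Together with the visible shape, these determine p as stated.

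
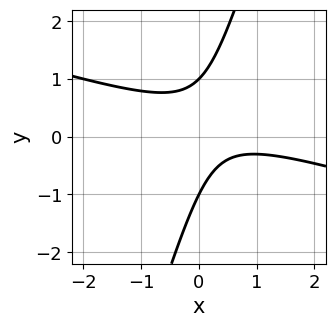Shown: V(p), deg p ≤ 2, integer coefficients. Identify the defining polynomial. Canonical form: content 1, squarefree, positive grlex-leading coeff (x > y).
x^2 + 3*x*y - y^2 - x + 1

First, deg p = 2.
Next, from the axis intercepts and sections: among the integer gridlines, it crosses the y-axis at y ∈ {-1, 1}; it misses every integer gridline on the x-axis.
Finally, the integer polynomial consistent with all of this is the stated p.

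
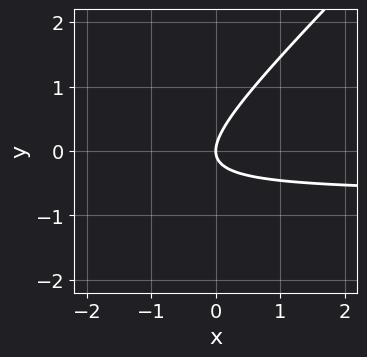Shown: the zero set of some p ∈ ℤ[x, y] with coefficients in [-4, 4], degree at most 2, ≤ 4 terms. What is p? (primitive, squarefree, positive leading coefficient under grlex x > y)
3*x*y - 3*y^2 + 2*x

1. deg p = 2.
2. Observable constraints: one y-axis crossing is at y = 0; it crosses the x-axis at the gridline x = 0.
3. Fitting integer coefficients to these (and the overall shape) gives p.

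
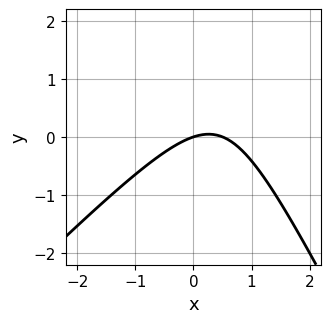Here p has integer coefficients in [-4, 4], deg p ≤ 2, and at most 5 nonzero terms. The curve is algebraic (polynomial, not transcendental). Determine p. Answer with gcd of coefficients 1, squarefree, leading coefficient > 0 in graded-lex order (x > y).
2*x^2 - x*y - y^2 - x + 3*y

The degree is 2 — a generic line meets the curve in up to 2 points.
Checking where it meets the axes: it meets the x-axis at x = 0 (among the integer gridlines); one y-axis crossing is at y = 0.
Together with the visible shape, these determine p as stated.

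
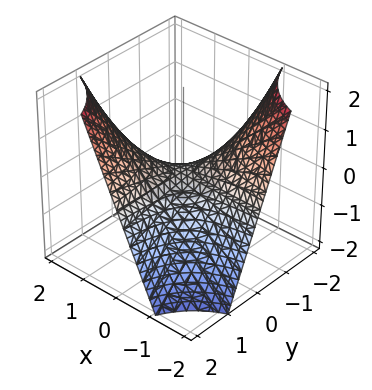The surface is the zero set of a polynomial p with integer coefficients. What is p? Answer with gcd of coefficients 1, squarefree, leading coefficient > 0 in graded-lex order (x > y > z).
First, the degree is 2 — a saddle surface; a quadric.
Then, observable constraints: one z-axis crossing is at z = 0; the visible x-axis segment lies entirely on the surface; every point of the y-axis in the box is on the surface.
Finally, fitting integer coefficients to these (and the overall shape) gives p.

x*y - z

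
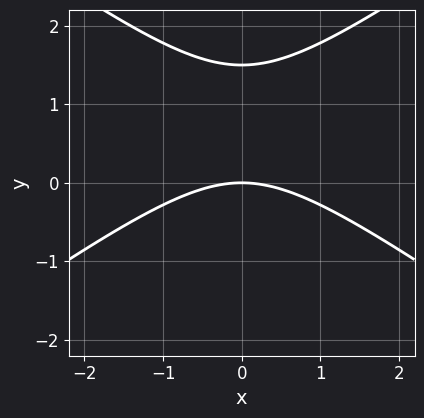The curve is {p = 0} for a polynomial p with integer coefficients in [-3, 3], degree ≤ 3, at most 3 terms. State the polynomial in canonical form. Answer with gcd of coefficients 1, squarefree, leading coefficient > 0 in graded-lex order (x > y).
First, the degree is 2 — no degree-1 curve has this shape.
Next, symmetries: it's symmetric under x → −x, forcing even powers of x.
Then, checking where it meets the axes: one x-axis crossing is at x = 0; one y-axis crossing is at y = 0.
Finally, assembling these constraints gives the stated polynomial.

x^2 - 2*y^2 + 3*y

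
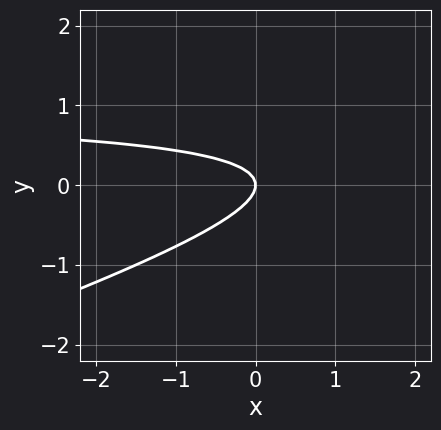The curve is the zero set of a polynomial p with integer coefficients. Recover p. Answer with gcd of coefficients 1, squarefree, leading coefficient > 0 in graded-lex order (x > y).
(a) The degree is 2 — the shape is more complex than any degree-1 curve.
(b) Observable constraints: one x-axis crossing is at x = 0; it crosses the y-axis at the gridline y = 0.
(c) Solving for integer coefficients yields p as stated.

x*y - 3*y^2 - x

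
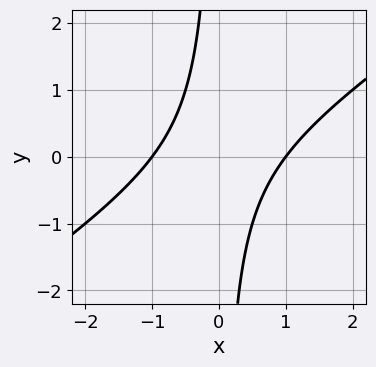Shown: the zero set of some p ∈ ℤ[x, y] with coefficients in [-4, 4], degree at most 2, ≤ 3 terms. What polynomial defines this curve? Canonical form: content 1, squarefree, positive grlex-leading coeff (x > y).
deg p = 2.
Checking where it meets the axes: no y-intercept at any integer in the box; the x-axis gridline crossings are at x ∈ {-1, 1}.
Solving for integer coefficients yields p as stated.

2*x^2 - 3*x*y - 2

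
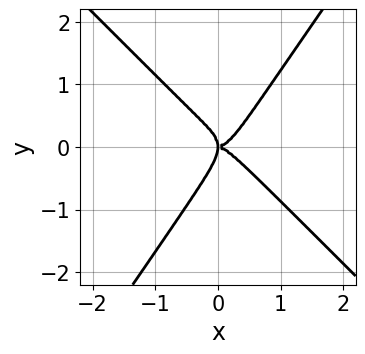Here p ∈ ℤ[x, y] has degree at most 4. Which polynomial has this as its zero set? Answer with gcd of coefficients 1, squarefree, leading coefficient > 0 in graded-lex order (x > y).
(a) Degree: a generic line meets the curve in up to 4 points, so deg p = 4.
(b) Observable constraints: one y-axis crossing is at y = 0; it meets the x-axis at x = 0 (among the integer gridlines).
(c) These observations pin down the coefficients.

3*x^4 + 2*x^2*y^2 + 2*x*y^3 - 3*y^4 - 2*x*y^2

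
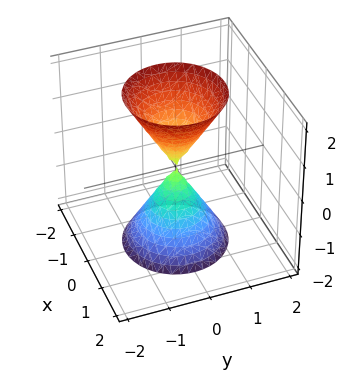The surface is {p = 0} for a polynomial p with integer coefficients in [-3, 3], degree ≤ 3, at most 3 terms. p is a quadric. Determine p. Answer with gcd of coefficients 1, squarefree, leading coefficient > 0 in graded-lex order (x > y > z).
3*x^2 + 3*y^2 - z^2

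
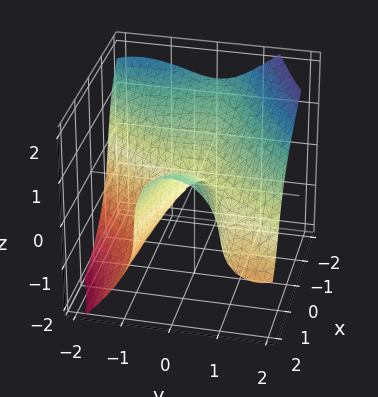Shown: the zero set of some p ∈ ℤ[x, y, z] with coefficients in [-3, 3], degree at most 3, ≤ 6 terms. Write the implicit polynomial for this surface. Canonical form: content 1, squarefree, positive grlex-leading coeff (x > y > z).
3*x*y^2 - 2*y^3 + y^2*z + 2*z^3 - x^2

1. The degree is 3 — the shape is more complex than any degree-2 surface.
2. From the axis intercepts and sections: it meets the y-axis at y = 0 (among the integer gridlines); it meets the z-axis at z = 0 (among the integer gridlines); it meets the x-axis at x = 0 (among the integer gridlines).
3. These observations pin down the coefficients.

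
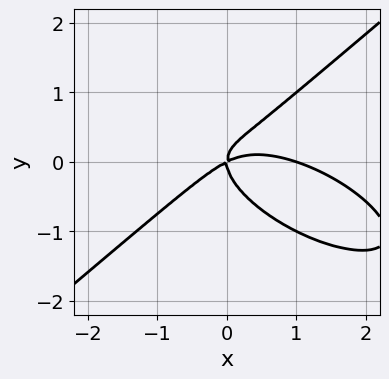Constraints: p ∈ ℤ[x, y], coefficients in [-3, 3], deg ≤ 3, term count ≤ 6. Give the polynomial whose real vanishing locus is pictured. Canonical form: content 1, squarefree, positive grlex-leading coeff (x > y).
(a) Degree: a generic line meets the curve in up to 3 points, so deg p = 3.
(b) From the visible intercepts: it crosses the y-axis at the gridline y = 0; the x-axis gridline crossings are at x ∈ {0, 1}.
(c) Putting this together gives p.

x^3 + x^2*y - 3*y^3 - x^2 + 2*x*y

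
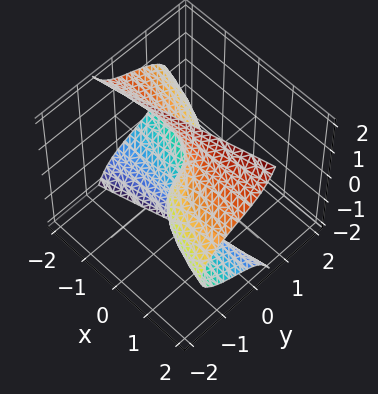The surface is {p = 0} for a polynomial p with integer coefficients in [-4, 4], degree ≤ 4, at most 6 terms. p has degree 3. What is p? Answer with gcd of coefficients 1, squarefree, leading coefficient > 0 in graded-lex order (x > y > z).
x*z^2 - y^3 - 2*y*z^2 - 2*x

The degree is 3 — a generic line meets the surface in up to 3 points.
Reading off the gridlines: it meets the y-axis at y = 0 (among the integer gridlines); the visible z-axis segment lies entirely on the surface.
Assembling these constraints gives the stated polynomial.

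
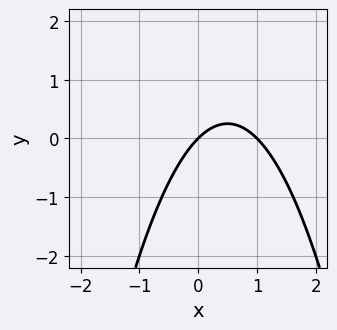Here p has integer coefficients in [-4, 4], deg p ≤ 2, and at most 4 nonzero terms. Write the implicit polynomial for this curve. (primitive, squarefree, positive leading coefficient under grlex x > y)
x^2 - x + y

First, deg p = 2. A generic line meets the curve in up to 2 points.
Next, from the axis intercepts and sections: it meets the y-axis at y = 0 (among the integer gridlines); the x-axis gridline crossings are at x ∈ {0, 1}.
Finally, matching integer coefficients to the picture gives p.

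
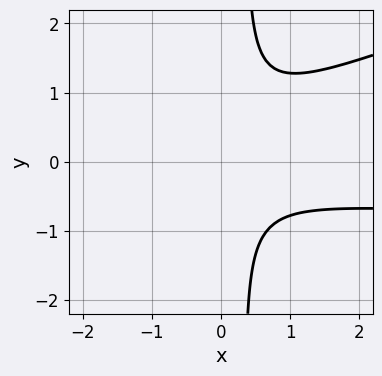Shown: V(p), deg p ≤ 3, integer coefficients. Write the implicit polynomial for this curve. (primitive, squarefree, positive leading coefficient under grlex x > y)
(a) The degree is 3 — no degree-2 curve has this shape.
(b) From the axis intercepts and sections: no y-intercept at any integer in the box; it misses every integer gridline on the x-axis.
(c) Solving for integer coefficients yields p as stated.

x^2*y - 3*x*y^2 + x^2 + y^2 + 1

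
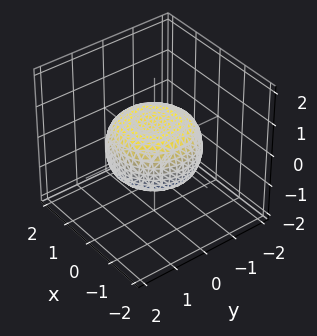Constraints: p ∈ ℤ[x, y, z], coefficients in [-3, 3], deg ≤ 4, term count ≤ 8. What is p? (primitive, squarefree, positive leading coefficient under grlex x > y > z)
x^4 + 2*x^2*y^2 + y^4 - x^2 - y^2 + 2*z^2 - 1

(a) Degree: a generic line meets the surface in up to 4 points, so deg p = 4.
(b) Symmetry: the z-axis is an axis of rotation, so x and y enter only as x² + y².
(c) Checking where it meets the axes: a circular section at z = 0 has radius between 1 and 2.
(d) Solving for integer coefficients yields p as stated.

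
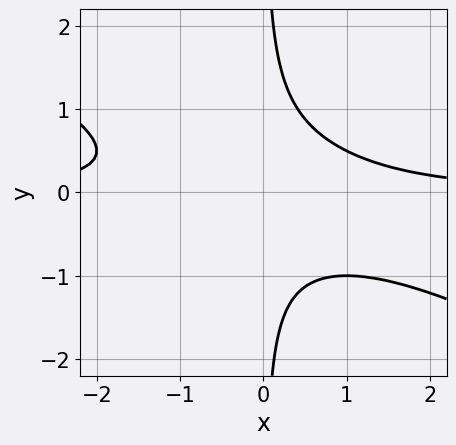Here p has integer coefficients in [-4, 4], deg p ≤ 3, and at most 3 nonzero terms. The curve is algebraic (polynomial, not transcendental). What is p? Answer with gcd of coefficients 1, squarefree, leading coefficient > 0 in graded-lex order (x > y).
First, deg p = 3. No degree-2 curve has this shape.
Then, checking where it meets the axes: no x-intercept at any integer in the box; no y-intercept at any integer in the box.
Finally, these observations pin down the coefficients.

x^2*y + 2*x*y^2 - 1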